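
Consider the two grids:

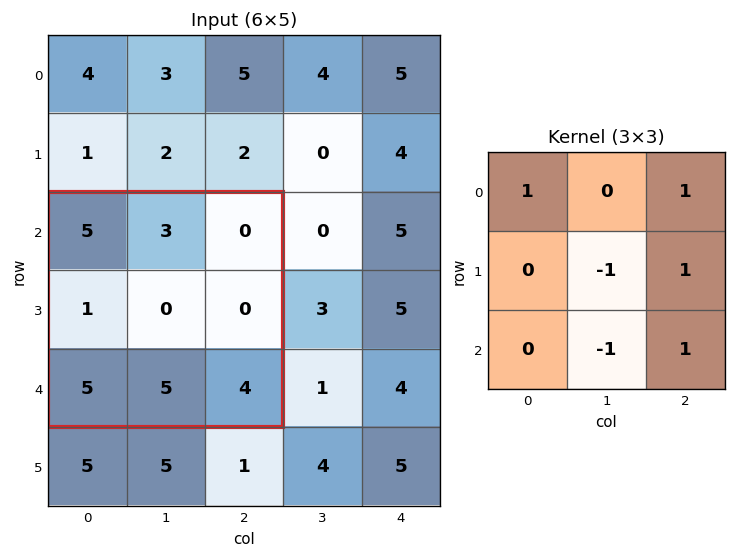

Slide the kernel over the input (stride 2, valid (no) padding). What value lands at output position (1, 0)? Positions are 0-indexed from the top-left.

The receptive field on the input at this output position is [5 3 0 / 1 0 0 / 5 5 4]. Elementwise product with the kernel and sum: 5·1 + 0·1 + 0·-1 + 0·1 + 5·-1 + 4·1.

4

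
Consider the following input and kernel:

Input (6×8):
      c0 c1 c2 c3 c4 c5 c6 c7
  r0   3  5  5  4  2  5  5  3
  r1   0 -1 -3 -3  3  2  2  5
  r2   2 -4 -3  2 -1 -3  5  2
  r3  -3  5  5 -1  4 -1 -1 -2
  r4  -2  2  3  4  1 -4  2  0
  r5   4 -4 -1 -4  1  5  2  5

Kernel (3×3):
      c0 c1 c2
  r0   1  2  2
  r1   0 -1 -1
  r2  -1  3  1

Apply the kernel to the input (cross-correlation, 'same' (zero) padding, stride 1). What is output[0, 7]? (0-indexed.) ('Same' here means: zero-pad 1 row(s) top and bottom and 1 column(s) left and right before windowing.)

The receptive field on the zero-padded input at this output position is [0 0 0 / 5 3 0 / 2 5 0]. Elementwise product with the kernel and sum: 0·1 + 0·2 + 0·2 + 3·-1 + 0·-1 + 2·-1 + 5·3 + 0·1.

10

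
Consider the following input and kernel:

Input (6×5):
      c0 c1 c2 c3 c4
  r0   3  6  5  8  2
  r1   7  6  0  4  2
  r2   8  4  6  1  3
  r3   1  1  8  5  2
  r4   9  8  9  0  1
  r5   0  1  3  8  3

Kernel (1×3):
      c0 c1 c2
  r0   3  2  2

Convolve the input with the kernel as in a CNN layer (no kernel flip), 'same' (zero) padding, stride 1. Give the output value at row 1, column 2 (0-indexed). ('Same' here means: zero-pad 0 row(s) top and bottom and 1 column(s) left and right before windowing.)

26

The receptive field on the zero-padded input at this output position is [6 0 4]. Elementwise product with the kernel and sum: 6·3 + 0·2 + 4·2.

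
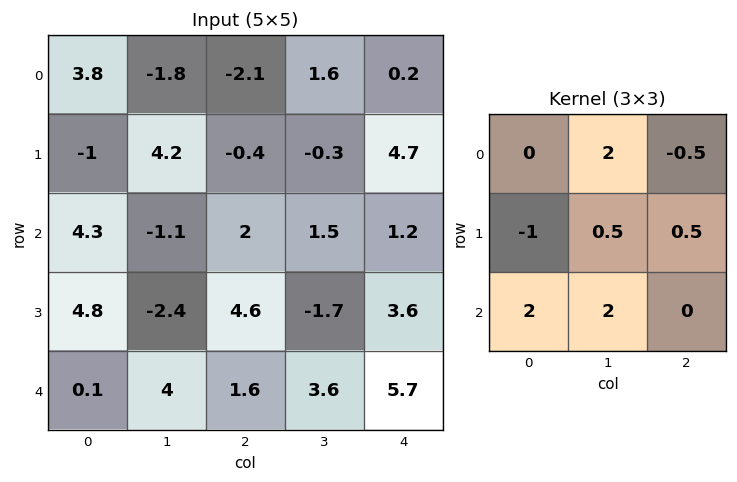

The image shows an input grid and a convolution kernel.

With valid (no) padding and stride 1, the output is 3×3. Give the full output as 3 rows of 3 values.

6.75 -7.75 12.7
9.55 6.6 2.2
1.3 18.3 9.15

Output[0,0]: The receptive field on the input at this output position is [3.8 -1.8 -2.1 / -1 4.2 -0.4 / 4.3 -1.1 2]. Elementwise product with the kernel and sum: -1.8·2 + -2.1·-0.5 + -1·-1 + 4.2·0.5 + -0.4·0.5 + 4.3·2 + -1.1·2.
Output[0,1]: The receptive field on the input at this output position is [-1.8 -2.1 1.6 / 4.2 -0.4 -0.3 / -1.1 2 1.5]. Elementwise product with the kernel and sum: -2.1·2 + 1.6·-0.5 + 4.2·-1 + -0.4·0.5 + -0.3·0.5 + -1.1·2 + 2·2.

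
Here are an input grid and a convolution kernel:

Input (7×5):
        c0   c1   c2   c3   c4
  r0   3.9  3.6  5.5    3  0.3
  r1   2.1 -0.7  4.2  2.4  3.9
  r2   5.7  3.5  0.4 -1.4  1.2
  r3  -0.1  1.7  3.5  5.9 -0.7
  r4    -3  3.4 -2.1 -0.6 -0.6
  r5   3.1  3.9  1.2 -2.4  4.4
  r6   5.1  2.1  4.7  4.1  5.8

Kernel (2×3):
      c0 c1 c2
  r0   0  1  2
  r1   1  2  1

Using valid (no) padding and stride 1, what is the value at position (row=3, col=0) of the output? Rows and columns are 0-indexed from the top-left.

10.4

The receptive field on the input at this output position is [-0.1 1.7 3.5 / -3 3.4 -2.1]. Elementwise product with the kernel and sum: 1.7·1 + 3.5·2 + -3·1 + 3.4·2 + -2.1·1.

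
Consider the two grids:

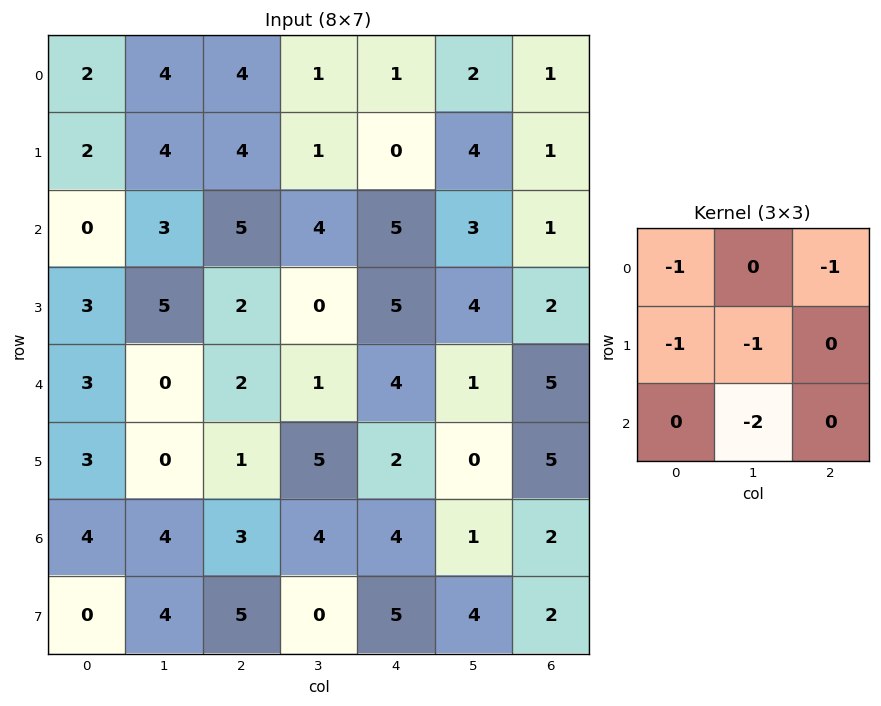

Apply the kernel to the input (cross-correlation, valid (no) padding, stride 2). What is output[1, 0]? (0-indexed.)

The receptive field on the input at this output position is [0 3 5 / 3 5 2 / 3 0 2]. Elementwise product with the kernel and sum: 0·-1 + 5·-1 + 3·-1 + 5·-1 + 0·-2.

-13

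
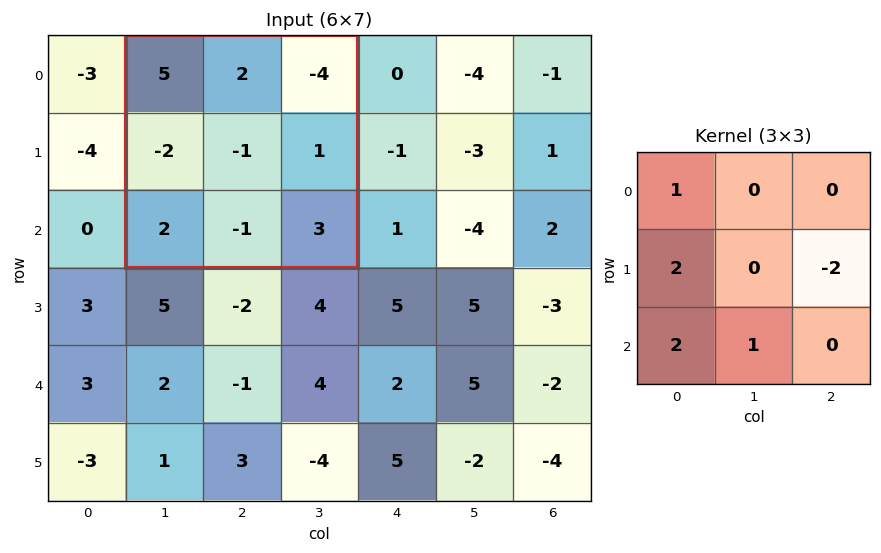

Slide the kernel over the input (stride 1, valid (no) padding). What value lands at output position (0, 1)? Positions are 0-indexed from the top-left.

2

The receptive field on the input at this output position is [5 2 -4 / -2 -1 1 / 2 -1 3]. Elementwise product with the kernel and sum: 5·1 + -2·2 + 1·-2 + 2·2 + -1·1.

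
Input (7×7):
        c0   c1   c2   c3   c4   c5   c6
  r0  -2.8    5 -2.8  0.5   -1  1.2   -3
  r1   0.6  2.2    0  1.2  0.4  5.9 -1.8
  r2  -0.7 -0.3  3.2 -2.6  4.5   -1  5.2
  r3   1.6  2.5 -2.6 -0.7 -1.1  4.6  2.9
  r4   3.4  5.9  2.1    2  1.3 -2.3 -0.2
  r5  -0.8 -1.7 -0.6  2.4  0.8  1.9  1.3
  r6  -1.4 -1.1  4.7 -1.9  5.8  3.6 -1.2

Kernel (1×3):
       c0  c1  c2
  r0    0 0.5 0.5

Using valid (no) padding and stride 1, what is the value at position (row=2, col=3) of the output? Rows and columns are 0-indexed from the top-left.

1.75

The receptive field on the input at this output position is [-2.6 4.5 -1]. Elementwise product with the kernel and sum: 4.5·0.5 + -1·0.5.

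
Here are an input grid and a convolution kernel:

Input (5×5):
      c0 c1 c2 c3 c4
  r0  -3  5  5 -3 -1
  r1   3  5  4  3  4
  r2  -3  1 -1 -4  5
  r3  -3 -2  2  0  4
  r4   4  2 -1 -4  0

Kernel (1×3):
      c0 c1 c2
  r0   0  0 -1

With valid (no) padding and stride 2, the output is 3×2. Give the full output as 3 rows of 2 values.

-5 1
1 -5
1 0

Output[0,0]: The receptive field on the input at this output position is [-3 5 5]. Elementwise product with the kernel and sum: 5·-1.
Output[0,1]: The receptive field on the input at this output position is [5 -3 -1]. Elementwise product with the kernel and sum: -1·-1.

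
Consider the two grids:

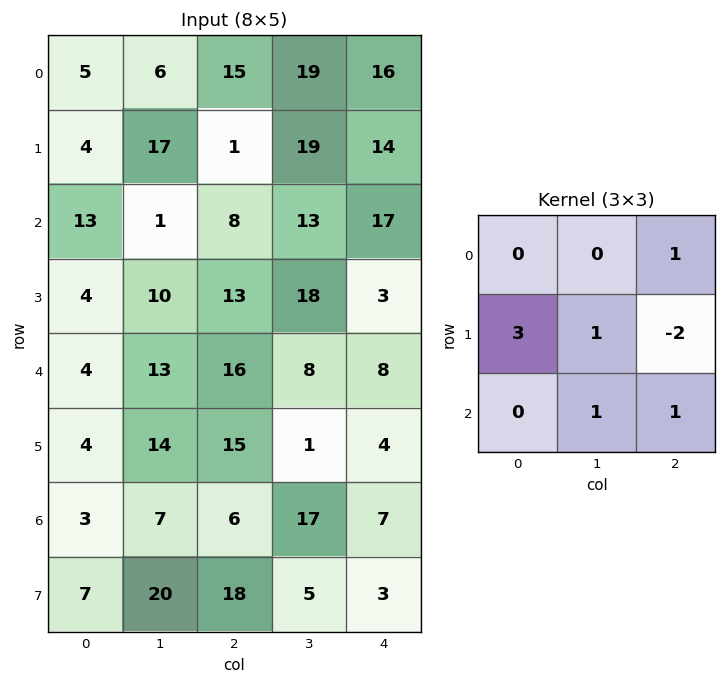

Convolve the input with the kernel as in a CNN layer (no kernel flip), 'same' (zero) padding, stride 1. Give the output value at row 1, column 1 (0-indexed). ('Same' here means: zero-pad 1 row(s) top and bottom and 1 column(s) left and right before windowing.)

51

The receptive field on the zero-padded input at this output position is [5 6 15 / 4 17 1 / 13 1 8]. Elementwise product with the kernel and sum: 15·1 + 4·3 + 17·1 + 1·-2 + 1·1 + 8·1.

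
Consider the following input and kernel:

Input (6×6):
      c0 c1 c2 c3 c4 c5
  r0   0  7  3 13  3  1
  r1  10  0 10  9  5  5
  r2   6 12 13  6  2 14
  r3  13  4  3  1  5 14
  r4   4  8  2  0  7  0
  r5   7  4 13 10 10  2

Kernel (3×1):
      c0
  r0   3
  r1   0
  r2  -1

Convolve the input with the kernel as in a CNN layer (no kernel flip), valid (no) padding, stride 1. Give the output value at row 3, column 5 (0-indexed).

40

The receptive field on the input at this output position is [14 / 0 / 2]. Elementwise product with the kernel and sum: 14·3 + 2·-1.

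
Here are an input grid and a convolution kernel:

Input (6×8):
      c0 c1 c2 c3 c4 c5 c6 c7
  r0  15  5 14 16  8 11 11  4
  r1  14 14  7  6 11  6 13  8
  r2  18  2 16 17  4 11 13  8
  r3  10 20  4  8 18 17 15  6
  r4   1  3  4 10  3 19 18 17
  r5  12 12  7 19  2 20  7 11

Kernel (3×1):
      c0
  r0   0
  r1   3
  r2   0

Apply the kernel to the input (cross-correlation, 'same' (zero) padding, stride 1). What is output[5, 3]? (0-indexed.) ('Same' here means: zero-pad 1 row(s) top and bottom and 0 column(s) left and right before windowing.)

57

The receptive field on the zero-padded input at this output position is [10 / 19 / 0]. Elementwise product with the kernel and sum: 19·3.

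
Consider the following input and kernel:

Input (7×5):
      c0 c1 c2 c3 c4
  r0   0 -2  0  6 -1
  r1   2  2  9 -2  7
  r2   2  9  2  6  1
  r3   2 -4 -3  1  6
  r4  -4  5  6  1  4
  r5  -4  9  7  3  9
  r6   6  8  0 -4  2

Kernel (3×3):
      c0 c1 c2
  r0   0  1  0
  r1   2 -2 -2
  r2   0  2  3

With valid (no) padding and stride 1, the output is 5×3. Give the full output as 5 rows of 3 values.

Output[0,0]: The receptive field on the input at this output position is [0 -2 0 / 2 2 9 / 2 9 2]. Elementwise product with the kernel and sum: -2·1 + 2·2 + 2·-2 + 9·-2 + 9·2 + 2·3.

4 12 29
-33 8 8
55 13 0
5 16 36
-19 -8 -11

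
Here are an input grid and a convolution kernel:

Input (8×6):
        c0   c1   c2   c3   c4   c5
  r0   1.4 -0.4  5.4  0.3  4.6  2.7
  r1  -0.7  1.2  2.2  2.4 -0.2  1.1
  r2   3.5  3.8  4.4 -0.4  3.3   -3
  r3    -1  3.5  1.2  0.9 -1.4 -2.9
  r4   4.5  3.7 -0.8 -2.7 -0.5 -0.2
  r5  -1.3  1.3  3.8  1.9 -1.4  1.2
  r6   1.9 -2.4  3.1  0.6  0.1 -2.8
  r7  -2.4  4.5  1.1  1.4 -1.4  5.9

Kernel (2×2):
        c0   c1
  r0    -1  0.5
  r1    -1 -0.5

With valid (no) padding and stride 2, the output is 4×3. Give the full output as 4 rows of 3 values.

-1.5 -8.65 -3.6
-2.35 -6.25 -1.95
-2 -5.3 1.2
-2.95 -4.6 -3.05

Output[0,0]: The receptive field on the input at this output position is [1.4 -0.4 / -0.7 1.2]. Elementwise product with the kernel and sum: 1.4·-1 + -0.4·0.5 + -0.7·-1 + 1.2·-0.5.
Output[0,1]: The receptive field on the input at this output position is [5.4 0.3 / 2.2 2.4]. Elementwise product with the kernel and sum: 5.4·-1 + 0.3·0.5 + 2.2·-1 + 2.4·-0.5.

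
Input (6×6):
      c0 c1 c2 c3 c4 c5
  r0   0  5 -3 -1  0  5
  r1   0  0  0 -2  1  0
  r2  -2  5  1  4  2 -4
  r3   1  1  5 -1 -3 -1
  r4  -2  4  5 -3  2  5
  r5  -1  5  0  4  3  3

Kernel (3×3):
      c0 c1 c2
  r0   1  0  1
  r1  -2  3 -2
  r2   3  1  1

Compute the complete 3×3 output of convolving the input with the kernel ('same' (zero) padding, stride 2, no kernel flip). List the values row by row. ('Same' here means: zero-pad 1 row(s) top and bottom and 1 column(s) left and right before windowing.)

-10 -19 -13
-14 -10 -3
-9 32 18

Output[0,0]: The receptive field on the zero-padded input at this output position is [0 0 0 / 0 0 5 / 0 0 0]. Elementwise product with the kernel and sum: 0·1 + 0·1 + 0·-2 + 0·3 + 5·-2 + 0·3 + 0·1 + 0·1.
Output[0,1]: The receptive field on the zero-padded input at this output position is [0 0 0 / 5 -3 -1 / 0 0 -2]. Elementwise product with the kernel and sum: 0·1 + 0·1 + 5·-2 + -3·3 + -1·-2 + 0·3 + 0·1 + -2·1.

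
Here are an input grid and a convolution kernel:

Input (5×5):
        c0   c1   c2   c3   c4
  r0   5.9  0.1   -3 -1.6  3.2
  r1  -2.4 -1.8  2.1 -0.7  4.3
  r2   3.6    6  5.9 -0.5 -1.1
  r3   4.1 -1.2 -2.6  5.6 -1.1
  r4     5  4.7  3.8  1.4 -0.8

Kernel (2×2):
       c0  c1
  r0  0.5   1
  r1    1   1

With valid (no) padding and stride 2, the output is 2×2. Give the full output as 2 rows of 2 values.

Output[0,0]: The receptive field on the input at this output position is [5.9 0.1 / -2.4 -1.8]. Elementwise product with the kernel and sum: 5.9·0.5 + 0.1·1 + -2.4·1 + -1.8·1.

-1.15 -1.7
10.7 5.45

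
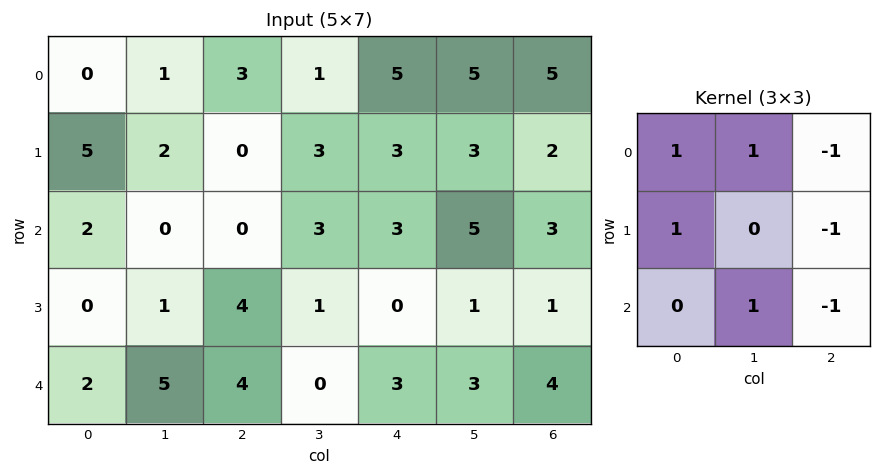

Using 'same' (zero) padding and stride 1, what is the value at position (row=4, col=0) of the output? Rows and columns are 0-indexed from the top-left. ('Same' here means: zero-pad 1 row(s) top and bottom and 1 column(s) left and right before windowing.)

The receptive field on the zero-padded input at this output position is [0 0 1 / 0 2 5 / 0 0 0]. Elementwise product with the kernel and sum: 0·1 + 0·1 + 1·-1 + 0·1 + 5·-1 + 0·1 + 0·-1.

-6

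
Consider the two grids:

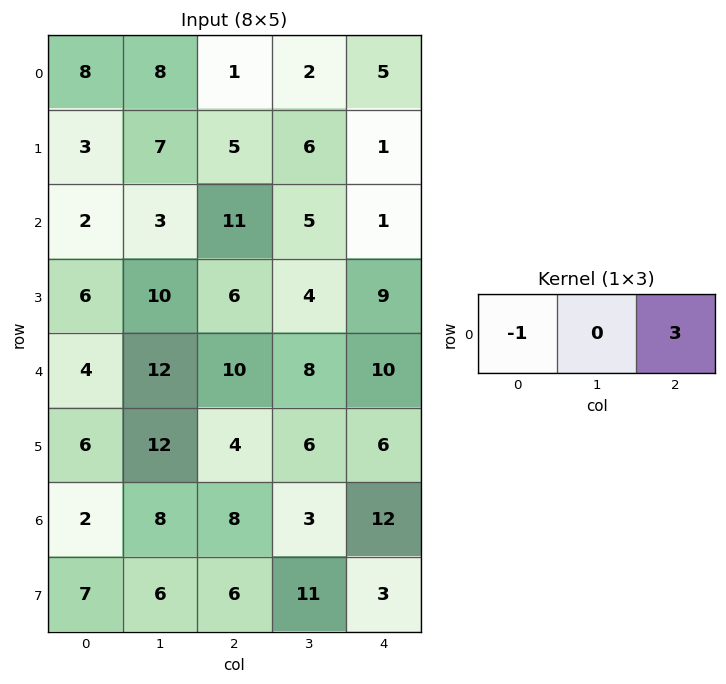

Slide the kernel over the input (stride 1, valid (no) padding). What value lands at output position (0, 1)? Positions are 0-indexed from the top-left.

The receptive field on the input at this output position is [8 1 2]. Elementwise product with the kernel and sum: 8·-1 + 2·3.

-2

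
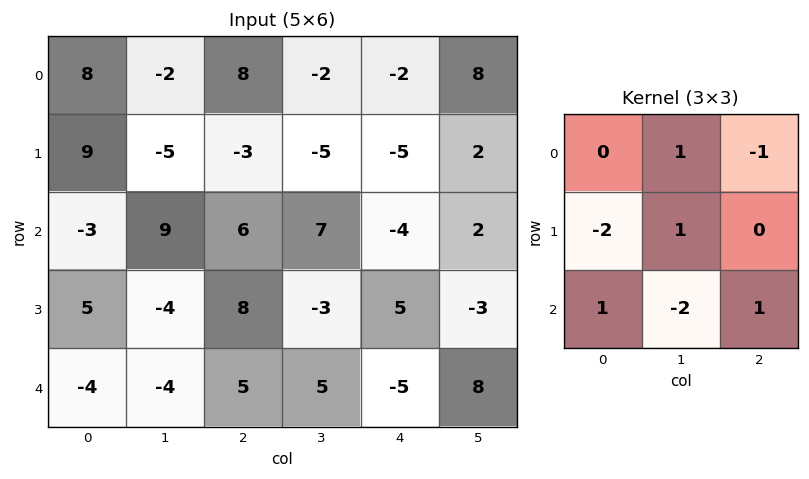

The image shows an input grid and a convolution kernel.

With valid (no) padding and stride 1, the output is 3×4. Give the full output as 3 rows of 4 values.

-48 21 -11 12
34 -33 14 -41
-2 6 -18 28

Output[0,0]: The receptive field on the input at this output position is [8 -2 8 / 9 -5 -3 / -3 9 6]. Elementwise product with the kernel and sum: -2·1 + 8·-1 + 9·-2 + -5·1 + -3·1 + 9·-2 + 6·1.
Output[0,1]: The receptive field on the input at this output position is [-2 8 -2 / -5 -3 -5 / 9 6 7]. Elementwise product with the kernel and sum: 8·1 + -2·-1 + -5·-2 + -3·1 + 9·1 + 6·-2 + 7·1.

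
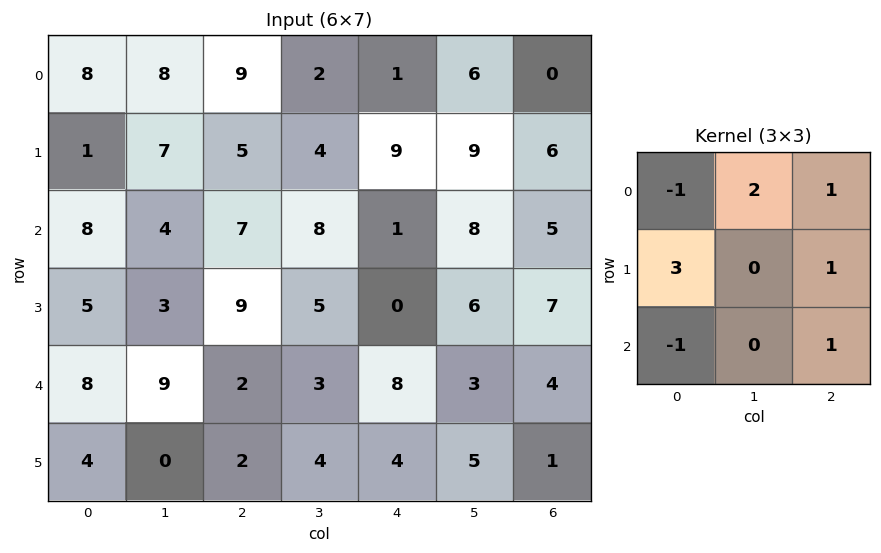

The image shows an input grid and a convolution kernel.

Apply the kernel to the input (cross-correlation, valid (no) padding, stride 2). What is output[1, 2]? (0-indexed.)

The receptive field on the input at this output position is [1 8 5 / 0 6 7 / 8 3 4]. Elementwise product with the kernel and sum: 1·-1 + 8·2 + 5·1 + 0·3 + 7·1 + 8·-1 + 4·1.

23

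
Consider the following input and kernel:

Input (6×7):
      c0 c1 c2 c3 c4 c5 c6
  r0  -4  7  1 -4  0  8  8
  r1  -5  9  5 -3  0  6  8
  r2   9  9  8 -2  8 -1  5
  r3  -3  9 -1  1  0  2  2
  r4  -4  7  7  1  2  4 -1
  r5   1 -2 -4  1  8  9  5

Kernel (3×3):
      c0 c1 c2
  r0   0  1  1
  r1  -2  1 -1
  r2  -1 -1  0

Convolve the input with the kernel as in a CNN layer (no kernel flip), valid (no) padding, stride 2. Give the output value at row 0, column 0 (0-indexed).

4

The receptive field on the input at this output position is [-4 7 1 / -5 9 5 / 9 9 8]. Elementwise product with the kernel and sum: 7·1 + 1·1 + -5·-2 + 9·1 + 5·-1 + 9·-1 + 9·-1.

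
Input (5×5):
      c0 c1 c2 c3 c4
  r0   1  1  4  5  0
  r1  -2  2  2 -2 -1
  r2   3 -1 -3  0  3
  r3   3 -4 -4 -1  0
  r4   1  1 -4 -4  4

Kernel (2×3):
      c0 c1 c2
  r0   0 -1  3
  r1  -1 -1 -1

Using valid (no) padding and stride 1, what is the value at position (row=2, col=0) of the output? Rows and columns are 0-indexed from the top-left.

The receptive field on the input at this output position is [3 -1 -3 / 3 -4 -4]. Elementwise product with the kernel and sum: -1·-1 + -3·3 + 3·-1 + -4·-1 + -4·-1.

-3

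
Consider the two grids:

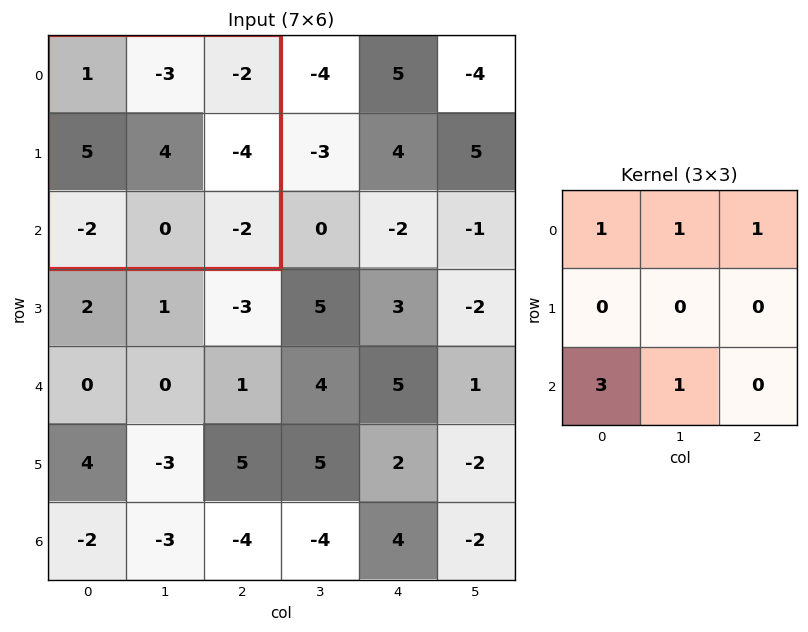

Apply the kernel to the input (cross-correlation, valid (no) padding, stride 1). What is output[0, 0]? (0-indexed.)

-10

The receptive field on the input at this output position is [1 -3 -2 / 5 4 -4 / -2 0 -2]. Elementwise product with the kernel and sum: 1·1 + -3·1 + -2·1 + -2·3 + 0·1.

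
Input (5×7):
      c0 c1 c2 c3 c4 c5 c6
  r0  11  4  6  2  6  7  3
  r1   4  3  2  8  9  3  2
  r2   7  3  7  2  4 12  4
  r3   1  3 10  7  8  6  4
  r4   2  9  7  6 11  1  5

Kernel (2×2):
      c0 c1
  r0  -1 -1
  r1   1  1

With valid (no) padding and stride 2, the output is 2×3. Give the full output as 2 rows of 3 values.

-8 2 -1
-6 8 -2

Output[0,0]: The receptive field on the input at this output position is [11 4 / 4 3]. Elementwise product with the kernel and sum: 11·-1 + 4·-1 + 4·1 + 3·1.
Output[0,1]: The receptive field on the input at this output position is [6 2 / 2 8]. Elementwise product with the kernel and sum: 6·-1 + 2·-1 + 2·1 + 8·1.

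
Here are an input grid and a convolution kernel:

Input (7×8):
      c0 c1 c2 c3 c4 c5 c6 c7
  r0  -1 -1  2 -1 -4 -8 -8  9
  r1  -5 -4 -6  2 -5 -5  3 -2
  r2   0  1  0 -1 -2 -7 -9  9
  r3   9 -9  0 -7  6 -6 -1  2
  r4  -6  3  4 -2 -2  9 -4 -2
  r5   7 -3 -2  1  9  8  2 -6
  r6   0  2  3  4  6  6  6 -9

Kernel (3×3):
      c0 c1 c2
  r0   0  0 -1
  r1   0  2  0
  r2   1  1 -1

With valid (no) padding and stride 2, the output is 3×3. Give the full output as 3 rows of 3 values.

Output[0,0]: The receptive field on the input at this output position is [-1 -1 2 / -5 -4 -6 / 0 1 0]. Elementwise product with the kernel and sum: 2·-1 + -4·2 + 0·1 + 1·1 + 0·-1.

-9 9 -2
-25 -8 8
-11 5 26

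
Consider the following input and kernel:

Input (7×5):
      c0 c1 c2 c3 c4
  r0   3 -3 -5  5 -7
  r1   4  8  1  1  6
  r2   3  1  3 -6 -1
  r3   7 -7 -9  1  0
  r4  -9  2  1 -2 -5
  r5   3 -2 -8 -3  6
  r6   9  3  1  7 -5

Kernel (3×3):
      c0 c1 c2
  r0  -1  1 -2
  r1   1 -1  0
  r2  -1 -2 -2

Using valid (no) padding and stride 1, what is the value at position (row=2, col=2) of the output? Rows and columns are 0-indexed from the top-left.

The receptive field on the input at this output position is [3 -6 -1 / -9 1 0 / 1 -2 -5]. Elementwise product with the kernel and sum: 3·-1 + -6·1 + -1·-2 + -9·1 + 1·-1 + 1·-1 + -2·-2 + -5·-2.

-4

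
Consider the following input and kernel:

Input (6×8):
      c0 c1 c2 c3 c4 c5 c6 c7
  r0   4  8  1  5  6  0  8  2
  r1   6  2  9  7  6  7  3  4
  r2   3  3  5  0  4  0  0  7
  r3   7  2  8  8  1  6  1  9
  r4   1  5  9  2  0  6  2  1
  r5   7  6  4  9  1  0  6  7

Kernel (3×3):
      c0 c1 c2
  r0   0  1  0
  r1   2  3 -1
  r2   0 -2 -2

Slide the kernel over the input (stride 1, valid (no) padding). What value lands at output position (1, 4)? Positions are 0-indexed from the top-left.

The receptive field on the input at this output position is [6 7 3 / 4 0 0 / 1 6 1]. Elementwise product with the kernel and sum: 7·1 + 4·2 + 0·3 + 0·-1 + 6·-2 + 1·-2.

1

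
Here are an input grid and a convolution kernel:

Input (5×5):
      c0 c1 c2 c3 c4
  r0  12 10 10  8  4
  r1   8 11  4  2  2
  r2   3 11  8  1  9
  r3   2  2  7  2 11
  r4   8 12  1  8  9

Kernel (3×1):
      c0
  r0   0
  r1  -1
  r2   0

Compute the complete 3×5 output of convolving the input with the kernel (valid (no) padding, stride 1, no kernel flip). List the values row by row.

-8 -11 -4 -2 -2
-3 -11 -8 -1 -9
-2 -2 -7 -2 -11

Output[0,0]: The receptive field on the input at this output position is [12 / 8 / 3]. Elementwise product with the kernel and sum: 8·-1.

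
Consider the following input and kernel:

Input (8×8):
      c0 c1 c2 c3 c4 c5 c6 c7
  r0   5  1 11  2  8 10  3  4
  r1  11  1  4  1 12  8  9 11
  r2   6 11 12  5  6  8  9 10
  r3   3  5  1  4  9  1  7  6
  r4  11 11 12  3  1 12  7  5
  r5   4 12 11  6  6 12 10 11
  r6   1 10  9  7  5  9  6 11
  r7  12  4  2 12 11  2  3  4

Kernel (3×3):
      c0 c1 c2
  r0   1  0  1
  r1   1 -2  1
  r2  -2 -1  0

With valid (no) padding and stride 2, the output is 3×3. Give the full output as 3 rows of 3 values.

6 4 -4
-21 -7 15
2 -7 -19

Output[0,0]: The receptive field on the input at this output position is [5 1 11 / 11 1 4 / 6 11 12]. Elementwise product with the kernel and sum: 5·1 + 11·1 + 11·1 + 1·-2 + 4·1 + 6·-2 + 11·-1.
Output[0,1]: The receptive field on the input at this output position is [11 2 8 / 4 1 12 / 12 5 6]. Elementwise product with the kernel and sum: 11·1 + 8·1 + 4·1 + 1·-2 + 12·1 + 12·-2 + 5·-1.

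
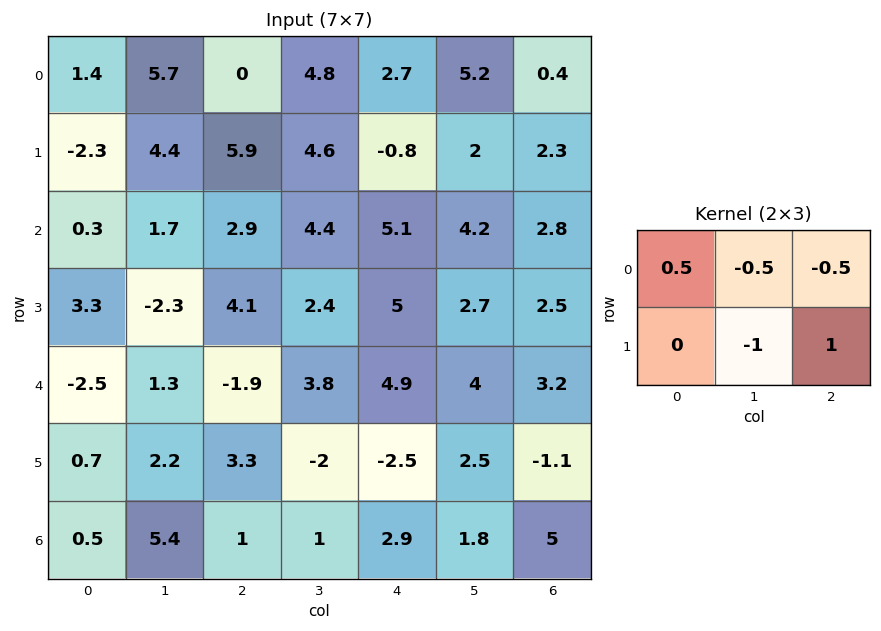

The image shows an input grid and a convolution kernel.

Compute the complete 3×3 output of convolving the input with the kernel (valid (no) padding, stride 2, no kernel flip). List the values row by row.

-0.65 -9.15 -1.15
4.25 -0.7 -1.15
0.15 -5.8 -4.75

Output[0,0]: The receptive field on the input at this output position is [1.4 5.7 0 / -2.3 4.4 5.9]. Elementwise product with the kernel and sum: 1.4·0.5 + 5.7·-0.5 + 0·-0.5 + 4.4·-1 + 5.9·1.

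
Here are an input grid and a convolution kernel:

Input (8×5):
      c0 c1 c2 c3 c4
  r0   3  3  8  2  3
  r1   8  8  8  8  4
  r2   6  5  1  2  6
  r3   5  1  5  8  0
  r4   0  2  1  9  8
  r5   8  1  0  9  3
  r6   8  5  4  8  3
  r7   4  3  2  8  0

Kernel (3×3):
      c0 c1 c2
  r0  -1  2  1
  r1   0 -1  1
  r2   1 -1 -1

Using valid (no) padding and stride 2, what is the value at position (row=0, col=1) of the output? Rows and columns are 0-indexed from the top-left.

The receptive field on the input at this output position is [8 2 3 / 8 8 4 / 1 2 6]. Elementwise product with the kernel and sum: 8·-1 + 2·2 + 3·1 + 8·-1 + 4·1 + 1·1 + 2·-1 + 6·-1.

-12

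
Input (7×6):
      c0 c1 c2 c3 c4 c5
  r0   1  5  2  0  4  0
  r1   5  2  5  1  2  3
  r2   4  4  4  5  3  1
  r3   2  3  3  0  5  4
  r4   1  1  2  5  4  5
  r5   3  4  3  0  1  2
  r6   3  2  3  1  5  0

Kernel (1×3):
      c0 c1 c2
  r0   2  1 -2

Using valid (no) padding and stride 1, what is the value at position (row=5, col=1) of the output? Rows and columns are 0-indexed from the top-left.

11

The receptive field on the input at this output position is [4 3 0]. Elementwise product with the kernel and sum: 4·2 + 3·1 + 0·-2.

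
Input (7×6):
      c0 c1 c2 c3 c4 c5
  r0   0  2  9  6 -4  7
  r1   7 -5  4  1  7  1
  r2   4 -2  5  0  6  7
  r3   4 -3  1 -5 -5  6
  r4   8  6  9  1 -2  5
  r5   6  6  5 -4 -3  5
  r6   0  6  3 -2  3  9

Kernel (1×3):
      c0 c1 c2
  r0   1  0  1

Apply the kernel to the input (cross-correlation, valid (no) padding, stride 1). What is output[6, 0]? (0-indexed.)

The receptive field on the input at this output position is [0 6 3]. Elementwise product with the kernel and sum: 0·1 + 3·1.

3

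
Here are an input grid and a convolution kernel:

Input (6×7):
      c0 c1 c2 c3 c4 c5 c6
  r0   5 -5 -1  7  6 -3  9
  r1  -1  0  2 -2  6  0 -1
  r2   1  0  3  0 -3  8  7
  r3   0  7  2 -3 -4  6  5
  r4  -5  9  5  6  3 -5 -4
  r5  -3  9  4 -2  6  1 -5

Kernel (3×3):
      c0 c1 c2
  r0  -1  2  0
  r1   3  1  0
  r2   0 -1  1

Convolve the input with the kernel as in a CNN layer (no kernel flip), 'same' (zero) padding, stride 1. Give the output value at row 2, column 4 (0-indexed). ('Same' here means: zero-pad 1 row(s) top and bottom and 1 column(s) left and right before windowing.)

The receptive field on the zero-padded input at this output position is [-2 6 0 / 0 -3 8 / -3 -4 6]. Elementwise product with the kernel and sum: -2·-1 + 6·2 + 0·3 + -3·1 + -4·-1 + 6·1.

21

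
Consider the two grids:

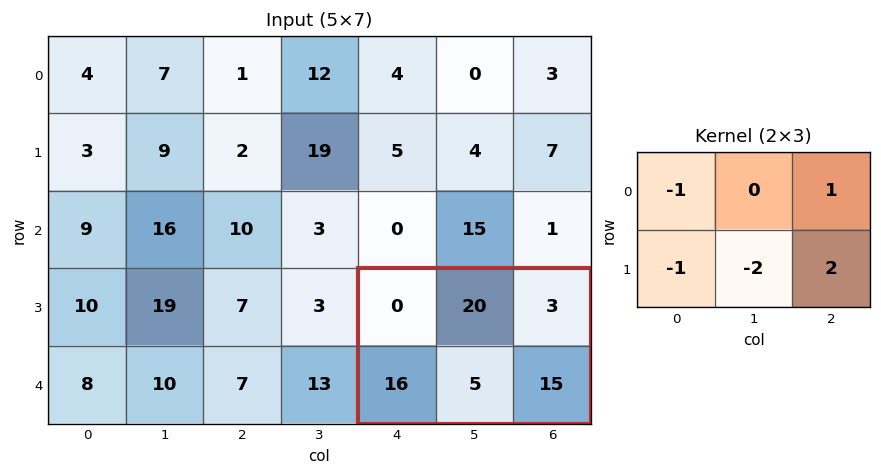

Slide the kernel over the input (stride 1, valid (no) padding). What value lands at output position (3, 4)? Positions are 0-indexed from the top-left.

The receptive field on the input at this output position is [0 20 3 / 16 5 15]. Elementwise product with the kernel and sum: 0·-1 + 3·1 + 16·-1 + 5·-2 + 15·2.

7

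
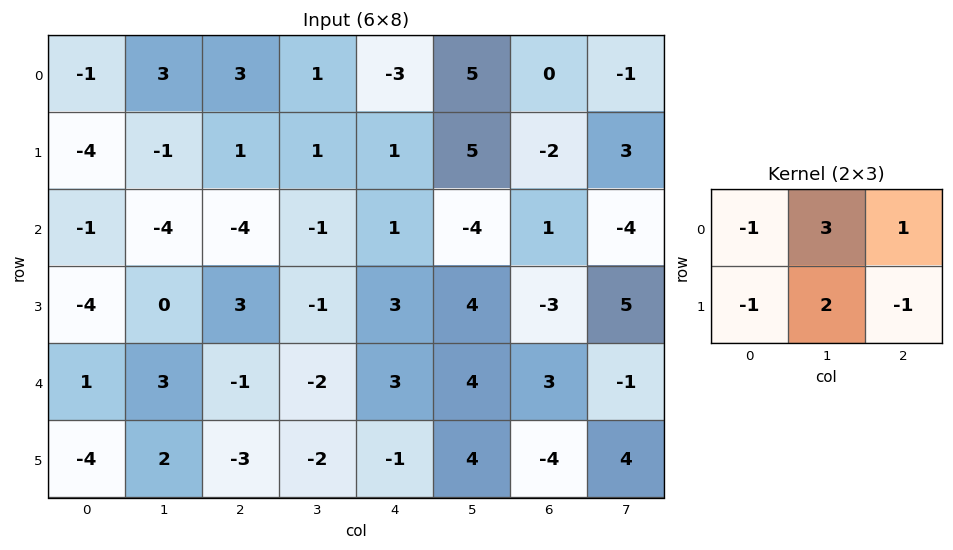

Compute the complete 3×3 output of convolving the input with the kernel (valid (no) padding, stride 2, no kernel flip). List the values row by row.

Output[0,0]: The receptive field on the input at this output position is [-1 3 3 / -4 -1 1]. Elementwise product with the kernel and sum: -1·-1 + 3·3 + 3·1 + -4·-1 + -1·2 + 1·-1.

14 -3 29
-14 -6 -4
18 -2 25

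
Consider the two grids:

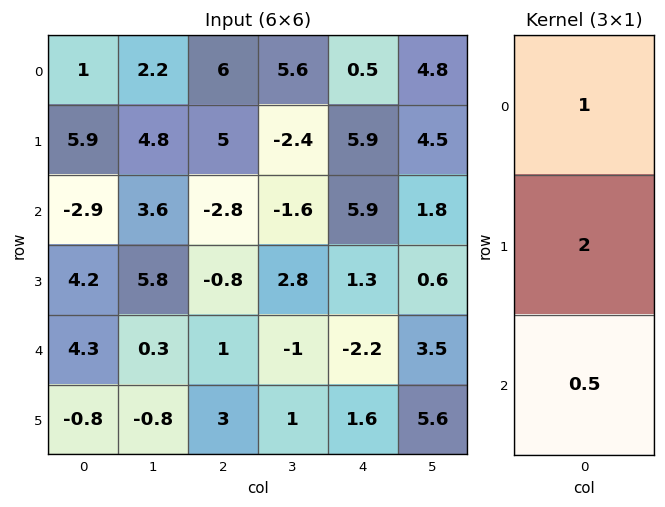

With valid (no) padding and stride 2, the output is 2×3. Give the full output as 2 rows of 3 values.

11.35 14.6 15.25
7.65 -3.9 7.4

Output[0,0]: The receptive field on the input at this output position is [1 / 5.9 / -2.9]. Elementwise product with the kernel and sum: 1·1 + 5.9·2 + -2.9·0.5.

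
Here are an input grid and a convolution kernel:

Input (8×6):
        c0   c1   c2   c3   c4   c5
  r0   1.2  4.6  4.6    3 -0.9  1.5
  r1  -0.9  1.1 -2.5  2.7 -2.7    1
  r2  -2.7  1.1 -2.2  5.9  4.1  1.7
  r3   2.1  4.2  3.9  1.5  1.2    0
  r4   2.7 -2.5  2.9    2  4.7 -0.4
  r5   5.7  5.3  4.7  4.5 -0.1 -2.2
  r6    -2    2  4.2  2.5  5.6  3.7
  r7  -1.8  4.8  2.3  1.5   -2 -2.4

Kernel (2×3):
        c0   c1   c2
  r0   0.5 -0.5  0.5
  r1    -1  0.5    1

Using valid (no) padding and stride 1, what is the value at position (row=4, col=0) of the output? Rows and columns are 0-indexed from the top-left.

The receptive field on the input at this output position is [2.7 -2.5 2.9 / 5.7 5.3 4.7]. Elementwise product with the kernel and sum: 2.7·0.5 + -2.5·-0.5 + 2.9·0.5 + 5.7·-1 + 5.3·0.5 + 4.7·1.

5.7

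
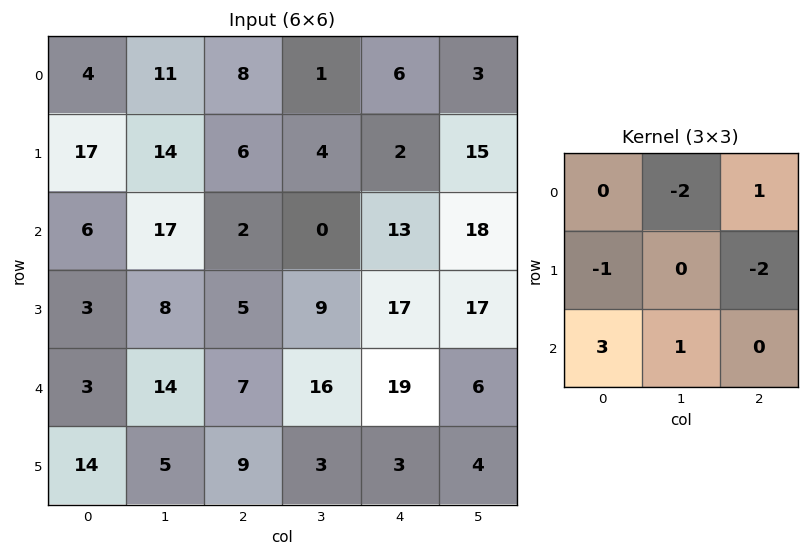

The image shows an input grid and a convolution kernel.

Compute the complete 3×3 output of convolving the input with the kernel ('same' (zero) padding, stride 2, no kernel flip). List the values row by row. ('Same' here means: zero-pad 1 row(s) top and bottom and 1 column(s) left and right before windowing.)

Output[0,0]: The receptive field on the zero-padded input at this output position is [0 0 0 / 0 4 11 / 0 17 14]. Elementwise product with the kernel and sum: 0·-2 + 0·1 + 0·-1 + 11·-2 + 0·3 + 17·1.
Output[0,1]: The receptive field on the zero-padded input at this output position is [0 0 0 / 11 8 1 / 14 6 4]. Elementwise product with the kernel and sum: 0·-2 + 0·1 + 11·-1 + 1·-2 + 14·3 + 6·1.

-5 35 7
-51 4 19
-12 -23 -33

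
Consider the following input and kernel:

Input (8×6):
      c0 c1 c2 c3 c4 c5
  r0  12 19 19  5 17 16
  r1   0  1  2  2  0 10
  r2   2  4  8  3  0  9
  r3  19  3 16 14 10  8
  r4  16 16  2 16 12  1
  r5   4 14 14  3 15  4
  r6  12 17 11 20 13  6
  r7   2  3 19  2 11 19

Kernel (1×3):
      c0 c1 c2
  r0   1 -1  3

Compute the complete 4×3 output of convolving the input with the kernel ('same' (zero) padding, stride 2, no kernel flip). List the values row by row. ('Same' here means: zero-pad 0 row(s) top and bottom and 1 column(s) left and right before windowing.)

Output[0,0]: The receptive field on the zero-padded input at this output position is [0 12 19]. Elementwise product with the kernel and sum: 0·1 + 12·-1 + 19·3.

45 15 36
10 5 30
32 62 7
39 66 25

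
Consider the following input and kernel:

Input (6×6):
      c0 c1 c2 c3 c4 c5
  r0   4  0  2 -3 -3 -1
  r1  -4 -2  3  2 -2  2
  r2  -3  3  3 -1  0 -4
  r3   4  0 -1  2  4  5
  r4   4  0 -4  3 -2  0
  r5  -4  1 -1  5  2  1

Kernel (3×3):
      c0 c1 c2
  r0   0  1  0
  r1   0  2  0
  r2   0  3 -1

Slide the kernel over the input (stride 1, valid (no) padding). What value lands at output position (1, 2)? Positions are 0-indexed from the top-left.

2

The receptive field on the input at this output position is [3 2 -2 / 3 -1 0 / -1 2 4]. Elementwise product with the kernel and sum: 2·1 + -1·2 + 2·3 + 4·-1.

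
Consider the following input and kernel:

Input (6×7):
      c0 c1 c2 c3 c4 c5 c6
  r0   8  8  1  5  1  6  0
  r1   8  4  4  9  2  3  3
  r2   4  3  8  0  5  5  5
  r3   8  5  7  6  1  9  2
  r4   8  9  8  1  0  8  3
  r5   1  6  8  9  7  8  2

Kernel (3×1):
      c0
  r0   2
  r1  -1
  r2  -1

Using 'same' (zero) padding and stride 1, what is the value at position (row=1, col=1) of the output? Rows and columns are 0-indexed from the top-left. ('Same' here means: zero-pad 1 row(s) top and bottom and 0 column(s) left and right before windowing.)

The receptive field on the zero-padded input at this output position is [8 / 4 / 3]. Elementwise product with the kernel and sum: 8·2 + 4·-1 + 3·-1.

9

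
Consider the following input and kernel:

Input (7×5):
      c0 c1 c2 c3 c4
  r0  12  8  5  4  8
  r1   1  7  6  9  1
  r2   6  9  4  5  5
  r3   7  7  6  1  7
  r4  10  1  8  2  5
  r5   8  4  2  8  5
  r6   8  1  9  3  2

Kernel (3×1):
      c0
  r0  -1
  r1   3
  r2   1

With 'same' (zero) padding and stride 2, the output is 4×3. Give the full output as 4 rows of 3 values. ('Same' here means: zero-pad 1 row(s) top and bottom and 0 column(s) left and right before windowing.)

37 21 25
24 12 21
31 20 13
16 25 1

Output[0,0]: The receptive field on the zero-padded input at this output position is [0 / 12 / 1]. Elementwise product with the kernel and sum: 0·-1 + 12·3 + 1·1.
Output[0,1]: The receptive field on the zero-padded input at this output position is [0 / 5 / 6]. Elementwise product with the kernel and sum: 0·-1 + 5·3 + 6·1.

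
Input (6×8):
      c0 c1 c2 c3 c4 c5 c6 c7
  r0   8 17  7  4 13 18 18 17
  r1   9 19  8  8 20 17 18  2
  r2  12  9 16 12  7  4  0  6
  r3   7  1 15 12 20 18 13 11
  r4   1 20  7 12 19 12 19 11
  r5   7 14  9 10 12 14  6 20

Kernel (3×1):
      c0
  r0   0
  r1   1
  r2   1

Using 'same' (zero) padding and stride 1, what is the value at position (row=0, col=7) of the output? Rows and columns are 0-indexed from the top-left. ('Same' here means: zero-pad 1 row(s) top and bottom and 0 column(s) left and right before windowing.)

The receptive field on the zero-padded input at this output position is [0 / 17 / 2]. Elementwise product with the kernel and sum: 17·1 + 2·1.

19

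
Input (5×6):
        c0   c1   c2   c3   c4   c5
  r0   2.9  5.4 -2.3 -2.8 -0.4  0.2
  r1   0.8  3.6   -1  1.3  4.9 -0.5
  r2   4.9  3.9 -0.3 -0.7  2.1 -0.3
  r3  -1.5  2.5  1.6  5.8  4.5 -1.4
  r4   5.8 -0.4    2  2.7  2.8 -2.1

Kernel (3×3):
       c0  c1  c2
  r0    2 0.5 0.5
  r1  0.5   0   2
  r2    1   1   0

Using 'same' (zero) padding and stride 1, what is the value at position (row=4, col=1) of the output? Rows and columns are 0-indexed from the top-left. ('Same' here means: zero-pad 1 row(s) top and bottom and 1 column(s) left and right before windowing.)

5.95

The receptive field on the zero-padded input at this output position is [-1.5 2.5 1.6 / 5.8 -0.4 2 / 0 0 0]. Elementwise product with the kernel and sum: -1.5·2 + 2.5·0.5 + 1.6·0.5 + 5.8·0.5 + 2·2 + 0·1 + 0·1.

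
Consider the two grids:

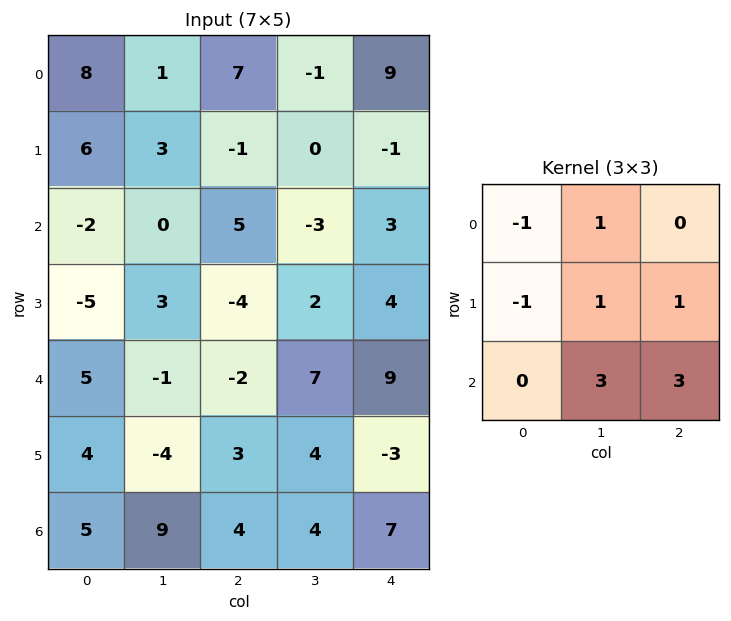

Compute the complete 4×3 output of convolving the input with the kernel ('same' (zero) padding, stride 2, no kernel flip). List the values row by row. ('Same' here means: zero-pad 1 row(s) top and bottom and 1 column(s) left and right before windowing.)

Output[0,0]: The receptive field on the zero-padded input at this output position is [0 0 0 / 0 8 1 / 0 6 3]. Elementwise product with the kernel and sum: 0·-1 + 0·1 + 0·-1 + 8·1 + 1·1 + 6·3 + 3·3.
Output[0,1]: The receptive field on the zero-padded input at this output position is [0 0 0 / 1 7 -1 / 3 -1 0]. Elementwise product with the kernel and sum: 0·-1 + 0·1 + 1·-1 + 7·1 + -1·1 + -1·3 + 0·3.

36 2 7
-2 -8 17
-1 20 -5
18 6 -4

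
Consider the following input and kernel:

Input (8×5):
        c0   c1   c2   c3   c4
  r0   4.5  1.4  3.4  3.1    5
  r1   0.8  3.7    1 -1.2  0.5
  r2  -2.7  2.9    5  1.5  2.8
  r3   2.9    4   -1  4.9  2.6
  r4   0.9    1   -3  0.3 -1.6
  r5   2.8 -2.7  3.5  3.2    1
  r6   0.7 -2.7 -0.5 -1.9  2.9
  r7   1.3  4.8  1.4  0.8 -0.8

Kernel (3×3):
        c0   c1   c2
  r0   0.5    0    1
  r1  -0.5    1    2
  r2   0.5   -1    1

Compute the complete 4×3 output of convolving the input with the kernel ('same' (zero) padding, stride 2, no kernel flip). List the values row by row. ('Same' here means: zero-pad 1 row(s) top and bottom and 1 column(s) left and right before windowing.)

10.2 8.55 2.35
7.9 15.1 1.3
1.4 2.35 1.3
-3.9 0.7 6.65

Output[0,0]: The receptive field on the zero-padded input at this output position is [0 0 0 / 0 4.5 1.4 / 0 0.8 3.7]. Elementwise product with the kernel and sum: 0·0.5 + 0·1 + 0·-0.5 + 4.5·1 + 1.4·2 + 0·0.5 + 0.8·-1 + 3.7·1.
Output[0,1]: The receptive field on the zero-padded input at this output position is [0 0 0 / 1.4 3.4 3.1 / 3.7 1 -1.2]. Elementwise product with the kernel and sum: 0·0.5 + 0·1 + 1.4·-0.5 + 3.4·1 + 3.1·2 + 3.7·0.5 + 1·-1 + -1.2·1.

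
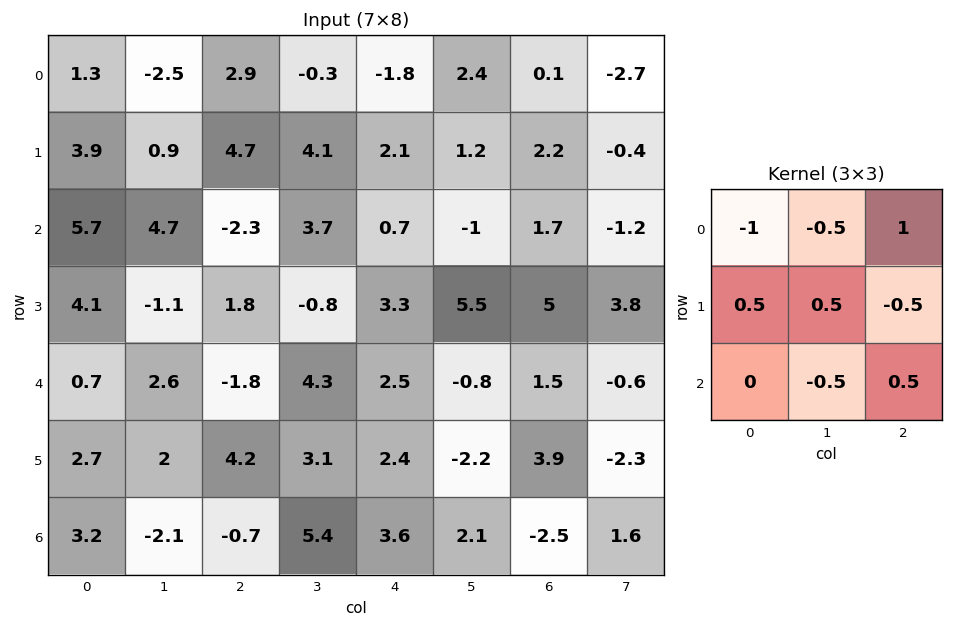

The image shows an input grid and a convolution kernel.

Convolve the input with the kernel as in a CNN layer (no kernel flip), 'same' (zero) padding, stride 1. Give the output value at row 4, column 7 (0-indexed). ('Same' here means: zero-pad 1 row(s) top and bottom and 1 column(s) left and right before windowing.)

The receptive field on the zero-padded input at this output position is [5 3.8 0 / 1.5 -0.6 0 / 3.9 -2.3 0]. Elementwise product with the kernel and sum: 5·-1 + 3.8·-0.5 + 0·1 + 1.5·0.5 + -0.6·0.5 + 0·-0.5 + -2.3·-0.5 + 0·0.5.

-5.3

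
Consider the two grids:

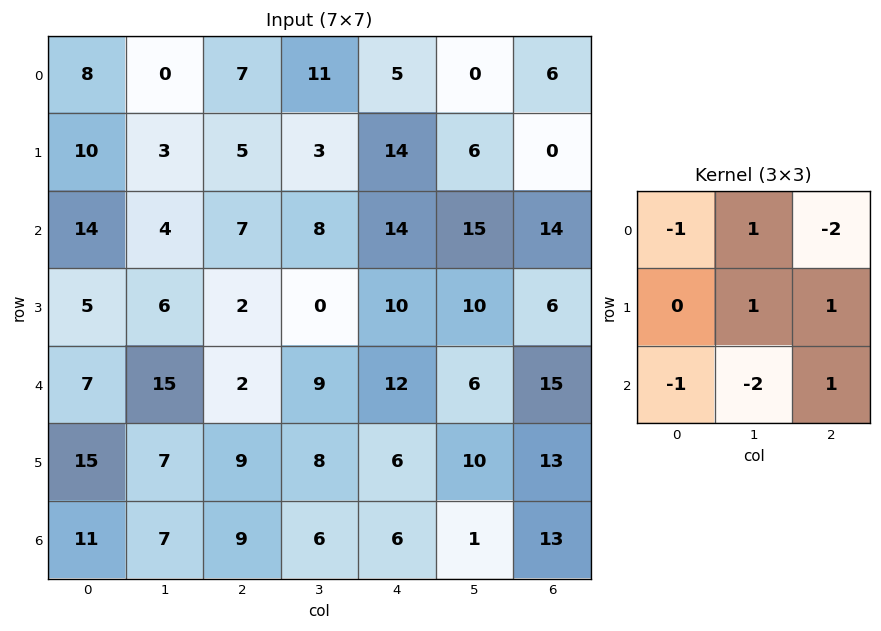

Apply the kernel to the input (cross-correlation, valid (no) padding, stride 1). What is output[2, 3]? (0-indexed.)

The receptive field on the input at this output position is [8 14 15 / 0 10 10 / 9 12 6]. Elementwise product with the kernel and sum: 8·-1 + 14·1 + 15·-2 + 10·1 + 10·1 + 9·-1 + 12·-2 + 6·1.

-31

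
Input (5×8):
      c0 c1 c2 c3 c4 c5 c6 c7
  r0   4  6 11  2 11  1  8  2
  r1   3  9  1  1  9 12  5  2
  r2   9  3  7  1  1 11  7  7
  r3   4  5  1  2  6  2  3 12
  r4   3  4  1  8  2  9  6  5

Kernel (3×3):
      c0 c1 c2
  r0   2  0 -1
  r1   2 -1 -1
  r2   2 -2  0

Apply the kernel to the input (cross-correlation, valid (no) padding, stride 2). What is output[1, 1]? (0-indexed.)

-7

The receptive field on the input at this output position is [7 1 1 / 1 2 6 / 1 8 2]. Elementwise product with the kernel and sum: 7·2 + 1·-1 + 1·2 + 2·-1 + 6·-1 + 1·2 + 8·-2.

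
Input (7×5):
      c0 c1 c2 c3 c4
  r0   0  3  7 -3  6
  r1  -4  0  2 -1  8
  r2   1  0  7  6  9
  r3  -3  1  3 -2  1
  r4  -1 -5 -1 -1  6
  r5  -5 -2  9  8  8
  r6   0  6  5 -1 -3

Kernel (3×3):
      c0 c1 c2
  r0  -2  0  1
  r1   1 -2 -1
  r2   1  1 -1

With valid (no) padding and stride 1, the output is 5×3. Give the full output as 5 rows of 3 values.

-5 -11 -8
-1 -15 -10
-8 -2 -7
3 -7 -1
-8 -7 0

Output[0,0]: The receptive field on the input at this output position is [0 3 7 / -4 0 2 / 1 0 7]. Elementwise product with the kernel and sum: 0·-2 + 7·1 + -4·1 + 0·-2 + 2·-1 + 1·1 + 0·1 + 7·-1.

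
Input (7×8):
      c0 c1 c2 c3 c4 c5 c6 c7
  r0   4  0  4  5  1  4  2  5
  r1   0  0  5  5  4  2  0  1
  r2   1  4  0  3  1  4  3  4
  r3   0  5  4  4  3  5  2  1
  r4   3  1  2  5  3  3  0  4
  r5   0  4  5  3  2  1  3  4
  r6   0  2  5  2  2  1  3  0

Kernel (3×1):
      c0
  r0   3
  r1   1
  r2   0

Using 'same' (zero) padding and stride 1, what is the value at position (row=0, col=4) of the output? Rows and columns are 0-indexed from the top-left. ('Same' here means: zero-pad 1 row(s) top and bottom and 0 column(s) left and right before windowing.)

The receptive field on the zero-padded input at this output position is [0 / 1 / 4]. Elementwise product with the kernel and sum: 0·3 + 1·1.

1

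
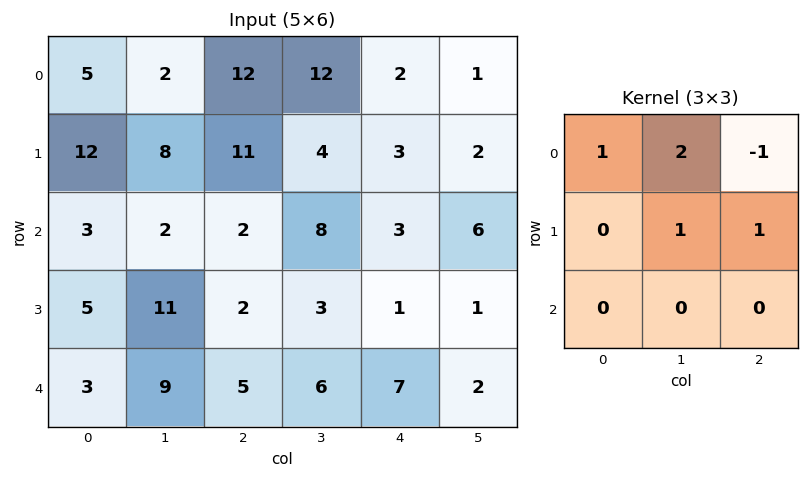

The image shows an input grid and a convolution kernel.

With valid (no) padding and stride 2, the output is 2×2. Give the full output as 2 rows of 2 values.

Output[0,0]: The receptive field on the input at this output position is [5 2 12 / 12 8 11 / 3 2 2]. Elementwise product with the kernel and sum: 5·1 + 2·2 + 12·-1 + 8·1 + 11·1.

16 41
18 19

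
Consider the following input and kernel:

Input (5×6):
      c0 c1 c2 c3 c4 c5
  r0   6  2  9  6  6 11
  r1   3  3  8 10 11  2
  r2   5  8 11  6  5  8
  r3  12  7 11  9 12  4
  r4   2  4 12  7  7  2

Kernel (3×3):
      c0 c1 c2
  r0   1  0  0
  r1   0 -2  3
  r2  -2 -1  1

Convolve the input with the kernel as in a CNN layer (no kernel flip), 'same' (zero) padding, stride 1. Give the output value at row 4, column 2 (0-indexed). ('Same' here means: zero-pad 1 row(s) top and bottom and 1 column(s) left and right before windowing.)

The receptive field on the zero-padded input at this output position is [7 11 9 / 4 12 7 / 0 0 0]. Elementwise product with the kernel and sum: 7·1 + 12·-2 + 7·3 + 0·-2 + 0·-1 + 0·1.

4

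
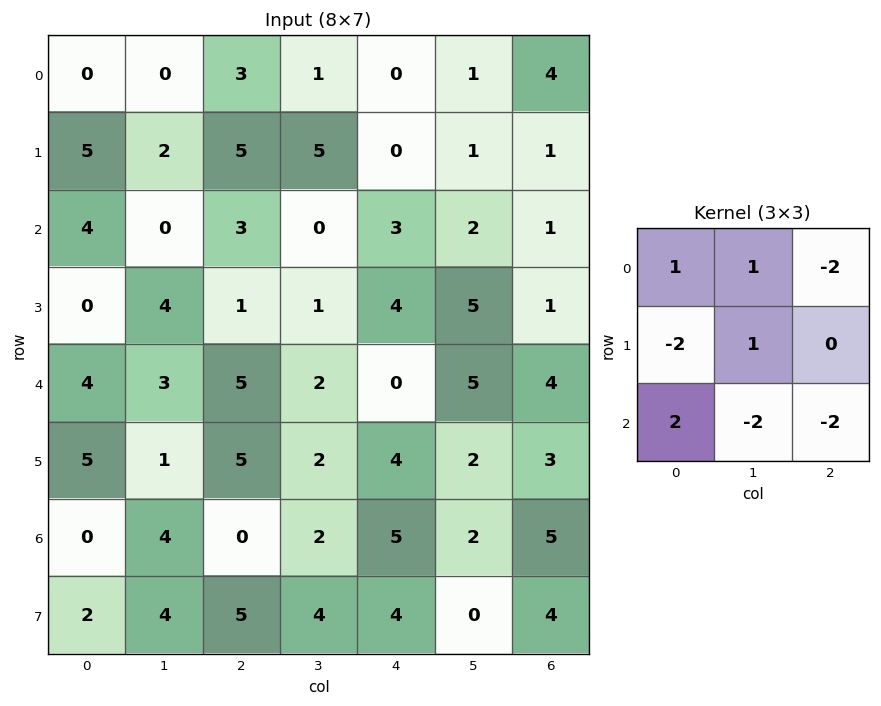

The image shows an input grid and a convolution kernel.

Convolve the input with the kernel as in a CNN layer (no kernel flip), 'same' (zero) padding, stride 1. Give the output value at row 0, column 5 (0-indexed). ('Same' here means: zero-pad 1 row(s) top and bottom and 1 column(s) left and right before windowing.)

-3

The receptive field on the zero-padded input at this output position is [0 0 0 / 0 1 4 / 0 1 1]. Elementwise product with the kernel and sum: 0·1 + 0·1 + 0·-2 + 0·-2 + 1·1 + 0·2 + 1·-2 + 1·-2.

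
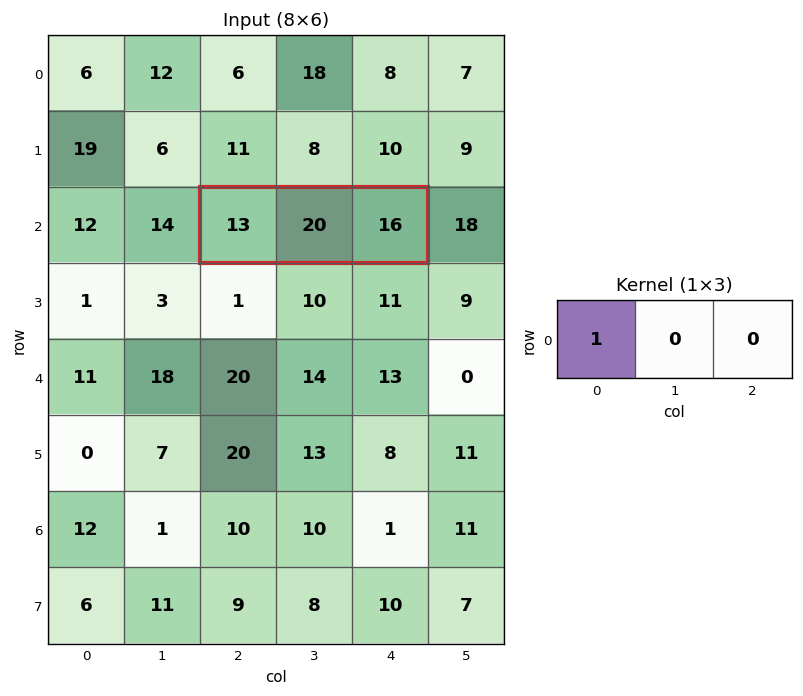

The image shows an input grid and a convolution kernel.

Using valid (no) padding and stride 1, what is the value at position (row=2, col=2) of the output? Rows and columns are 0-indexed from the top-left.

The receptive field on the input at this output position is [13 20 16]. Elementwise product with the kernel and sum: 13·1.

13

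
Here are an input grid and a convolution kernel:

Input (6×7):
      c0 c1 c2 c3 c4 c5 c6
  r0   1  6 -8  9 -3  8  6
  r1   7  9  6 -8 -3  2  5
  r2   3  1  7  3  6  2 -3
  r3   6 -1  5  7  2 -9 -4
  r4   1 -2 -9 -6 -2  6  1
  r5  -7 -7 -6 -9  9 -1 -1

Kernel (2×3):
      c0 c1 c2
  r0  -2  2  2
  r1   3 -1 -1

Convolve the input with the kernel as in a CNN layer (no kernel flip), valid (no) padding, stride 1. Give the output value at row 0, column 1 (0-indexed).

The receptive field on the input at this output position is [6 -8 9 / 9 6 -8]. Elementwise product with the kernel and sum: 6·-2 + -8·2 + 9·2 + 9·3 + 6·-1 + -8·-1.

19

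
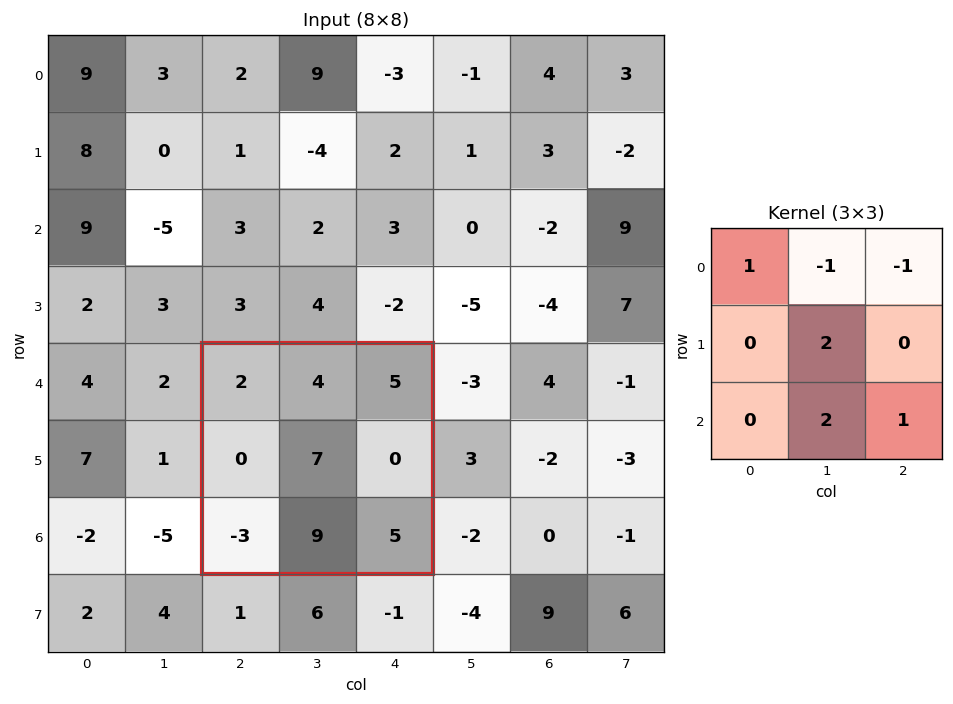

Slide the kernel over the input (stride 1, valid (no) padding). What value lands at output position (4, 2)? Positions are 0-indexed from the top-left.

The receptive field on the input at this output position is [2 4 5 / 0 7 0 / -3 9 5]. Elementwise product with the kernel and sum: 2·1 + 4·-1 + 5·-1 + 7·2 + 9·2 + 5·1.

30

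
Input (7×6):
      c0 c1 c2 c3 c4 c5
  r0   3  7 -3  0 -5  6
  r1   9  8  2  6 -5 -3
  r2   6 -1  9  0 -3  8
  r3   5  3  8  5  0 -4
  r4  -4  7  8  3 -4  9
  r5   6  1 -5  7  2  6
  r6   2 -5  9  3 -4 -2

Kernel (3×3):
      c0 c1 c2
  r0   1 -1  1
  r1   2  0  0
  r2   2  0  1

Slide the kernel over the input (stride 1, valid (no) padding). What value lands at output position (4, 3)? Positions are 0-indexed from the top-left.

The receptive field on the input at this output position is [3 -4 9 / 7 2 6 / 3 -4 -2]. Elementwise product with the kernel and sum: 3·1 + -4·-1 + 9·1 + 7·2 + 3·2 + -2·1.

34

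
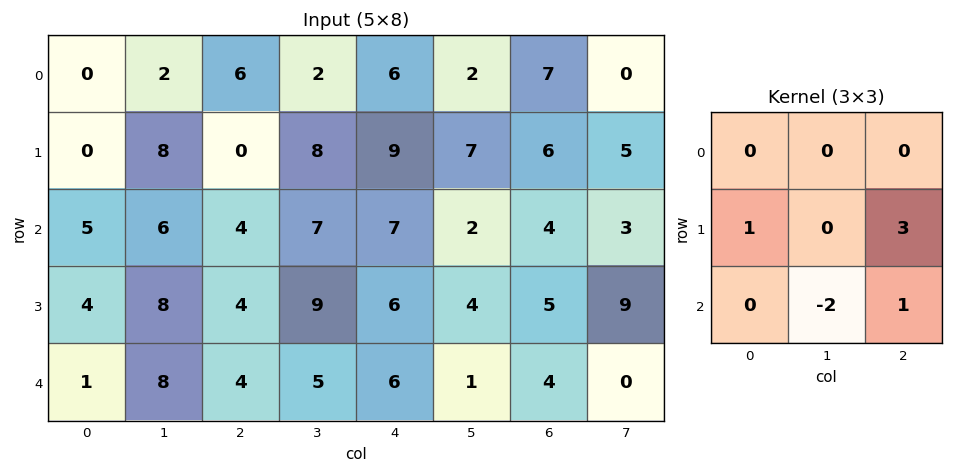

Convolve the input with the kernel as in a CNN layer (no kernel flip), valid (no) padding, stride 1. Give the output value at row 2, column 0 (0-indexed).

4

The receptive field on the input at this output position is [5 6 4 / 4 8 4 / 1 8 4]. Elementwise product with the kernel and sum: 4·1 + 4·3 + 8·-2 + 4·1.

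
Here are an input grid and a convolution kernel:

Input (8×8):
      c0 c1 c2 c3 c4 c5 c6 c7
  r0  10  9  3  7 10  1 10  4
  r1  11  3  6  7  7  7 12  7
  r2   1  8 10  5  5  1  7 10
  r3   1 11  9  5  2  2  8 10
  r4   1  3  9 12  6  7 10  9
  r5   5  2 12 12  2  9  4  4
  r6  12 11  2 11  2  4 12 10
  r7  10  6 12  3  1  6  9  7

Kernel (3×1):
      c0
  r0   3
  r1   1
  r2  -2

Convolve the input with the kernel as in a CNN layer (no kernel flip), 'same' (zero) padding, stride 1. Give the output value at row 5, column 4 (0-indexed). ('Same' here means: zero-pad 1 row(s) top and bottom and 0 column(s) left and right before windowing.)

16

The receptive field on the zero-padded input at this output position is [6 / 2 / 2]. Elementwise product with the kernel and sum: 6·3 + 2·1 + 2·-2.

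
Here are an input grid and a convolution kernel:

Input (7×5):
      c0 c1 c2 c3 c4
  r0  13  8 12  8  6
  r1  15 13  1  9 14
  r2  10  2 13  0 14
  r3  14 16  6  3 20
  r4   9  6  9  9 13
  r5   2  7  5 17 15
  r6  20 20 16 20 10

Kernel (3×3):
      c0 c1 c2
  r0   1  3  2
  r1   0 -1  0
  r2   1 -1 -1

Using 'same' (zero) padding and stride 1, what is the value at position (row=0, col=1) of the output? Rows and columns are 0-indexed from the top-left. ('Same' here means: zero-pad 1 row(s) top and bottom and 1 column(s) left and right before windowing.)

The receptive field on the zero-padded input at this output position is [0 0 0 / 13 8 12 / 15 13 1]. Elementwise product with the kernel and sum: 0·1 + 0·3 + 0·2 + 8·-1 + 15·1 + 13·-1 + 1·-1.

-7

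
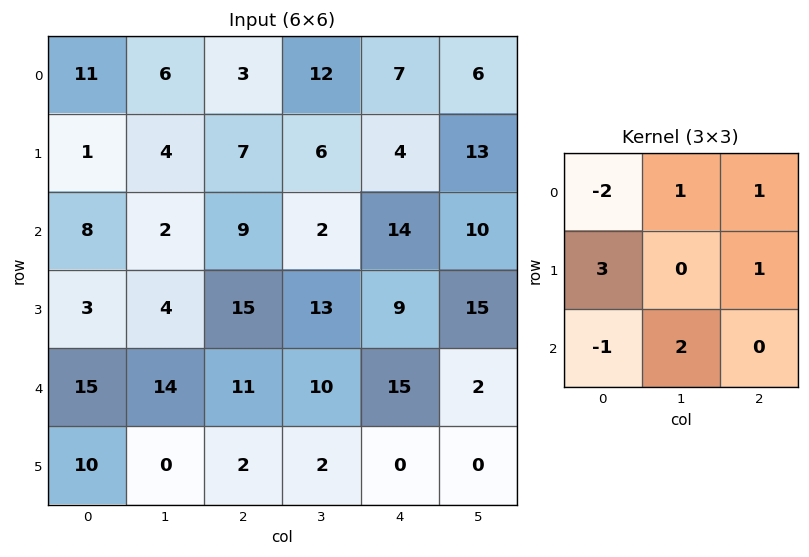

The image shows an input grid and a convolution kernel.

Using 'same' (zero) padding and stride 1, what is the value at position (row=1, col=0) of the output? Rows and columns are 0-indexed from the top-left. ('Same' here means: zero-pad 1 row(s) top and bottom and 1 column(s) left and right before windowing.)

37

The receptive field on the zero-padded input at this output position is [0 11 6 / 0 1 4 / 0 8 2]. Elementwise product with the kernel and sum: 0·-2 + 11·1 + 6·1 + 0·3 + 4·1 + 0·-1 + 8·2.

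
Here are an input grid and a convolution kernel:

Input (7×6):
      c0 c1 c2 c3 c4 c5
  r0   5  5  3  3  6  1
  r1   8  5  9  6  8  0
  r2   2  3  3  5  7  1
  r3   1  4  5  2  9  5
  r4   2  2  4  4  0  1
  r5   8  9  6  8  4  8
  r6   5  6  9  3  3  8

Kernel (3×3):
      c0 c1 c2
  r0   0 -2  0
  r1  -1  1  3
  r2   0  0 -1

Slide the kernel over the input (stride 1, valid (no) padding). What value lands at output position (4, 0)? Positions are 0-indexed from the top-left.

6

The receptive field on the input at this output position is [2 2 4 / 8 9 6 / 5 6 9]. Elementwise product with the kernel and sum: 2·-2 + 8·-1 + 9·1 + 6·3 + 9·-1.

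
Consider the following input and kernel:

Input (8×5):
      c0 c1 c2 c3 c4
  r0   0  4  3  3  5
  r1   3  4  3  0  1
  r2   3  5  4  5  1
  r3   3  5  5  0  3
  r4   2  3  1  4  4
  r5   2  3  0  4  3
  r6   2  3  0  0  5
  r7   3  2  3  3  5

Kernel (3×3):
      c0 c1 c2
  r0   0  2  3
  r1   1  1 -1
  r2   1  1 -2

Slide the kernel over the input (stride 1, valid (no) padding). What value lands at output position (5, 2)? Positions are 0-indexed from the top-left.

The receptive field on the input at this output position is [0 4 3 / 0 0 5 / 3 3 5]. Elementwise product with the kernel and sum: 4·2 + 3·3 + 0·1 + 0·1 + 5·-1 + 3·1 + 3·1 + 5·-2.

8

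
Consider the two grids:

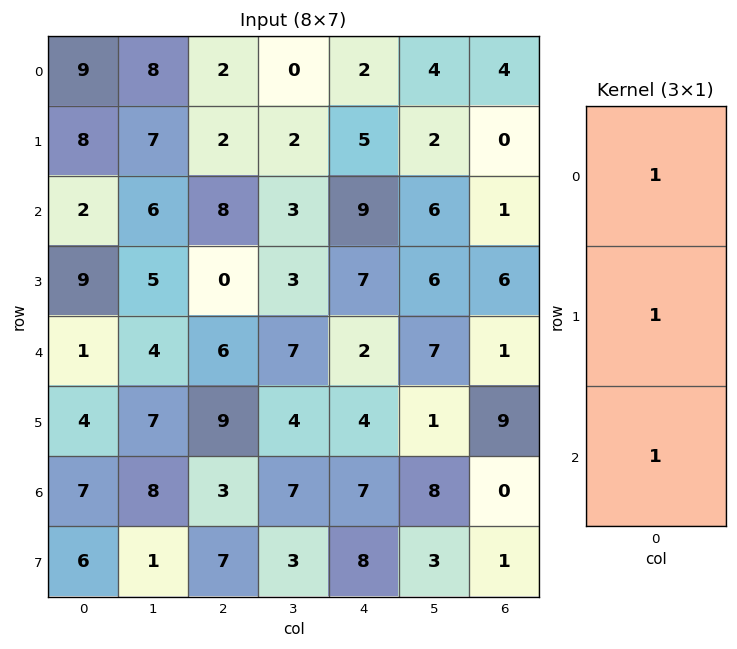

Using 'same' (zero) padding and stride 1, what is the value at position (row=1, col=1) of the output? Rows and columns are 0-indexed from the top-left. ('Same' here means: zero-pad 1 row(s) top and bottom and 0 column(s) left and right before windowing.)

21

The receptive field on the zero-padded input at this output position is [8 / 7 / 6]. Elementwise product with the kernel and sum: 8·1 + 7·1 + 6·1.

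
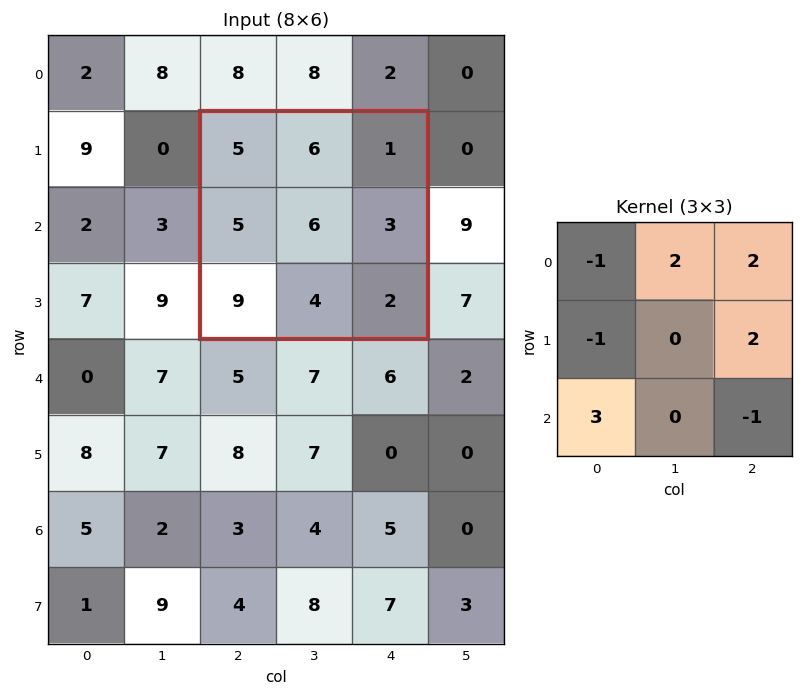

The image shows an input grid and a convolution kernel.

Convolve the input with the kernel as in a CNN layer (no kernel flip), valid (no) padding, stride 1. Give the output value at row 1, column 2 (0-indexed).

35

The receptive field on the input at this output position is [5 6 1 / 5 6 3 / 9 4 2]. Elementwise product with the kernel and sum: 5·-1 + 6·2 + 1·2 + 5·-1 + 3·2 + 9·3 + 2·-1.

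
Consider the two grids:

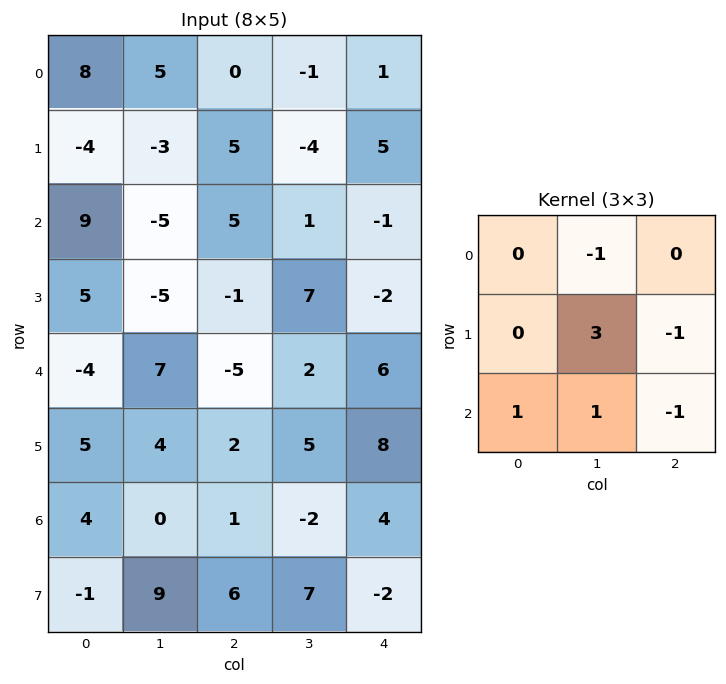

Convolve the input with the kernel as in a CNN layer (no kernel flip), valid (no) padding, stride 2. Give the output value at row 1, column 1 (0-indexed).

The receptive field on the input at this output position is [5 1 -1 / -1 7 -2 / -5 2 6]. Elementwise product with the kernel and sum: 1·-1 + 7·3 + -2·-1 + -5·1 + 2·1 + 6·-1.

13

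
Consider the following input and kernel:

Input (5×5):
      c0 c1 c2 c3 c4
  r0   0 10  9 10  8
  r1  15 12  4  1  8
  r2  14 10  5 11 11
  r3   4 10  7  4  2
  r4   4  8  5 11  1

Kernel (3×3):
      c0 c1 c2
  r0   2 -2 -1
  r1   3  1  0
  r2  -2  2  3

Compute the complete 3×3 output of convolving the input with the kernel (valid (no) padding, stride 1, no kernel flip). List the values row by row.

35 55 48
87 56 24
48 63 17

Output[0,0]: The receptive field on the input at this output position is [0 10 9 / 15 12 4 / 14 10 5]. Elementwise product with the kernel and sum: 0·2 + 10·-2 + 9·-1 + 15·3 + 12·1 + 14·-2 + 10·2 + 5·3.
Output[0,1]: The receptive field on the input at this output position is [10 9 10 / 12 4 1 / 10 5 11]. Elementwise product with the kernel and sum: 10·2 + 9·-2 + 10·-1 + 12·3 + 4·1 + 10·-2 + 5·2 + 11·3.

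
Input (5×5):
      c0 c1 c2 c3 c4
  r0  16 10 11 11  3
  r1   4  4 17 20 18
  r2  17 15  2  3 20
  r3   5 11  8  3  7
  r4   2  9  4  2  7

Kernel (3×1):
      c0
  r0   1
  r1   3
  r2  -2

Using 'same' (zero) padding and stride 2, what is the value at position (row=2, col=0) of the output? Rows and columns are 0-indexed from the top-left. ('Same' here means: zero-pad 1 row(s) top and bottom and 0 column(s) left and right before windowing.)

11

The receptive field on the zero-padded input at this output position is [5 / 2 / 0]. Elementwise product with the kernel and sum: 5·1 + 2·3 + 0·-2.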